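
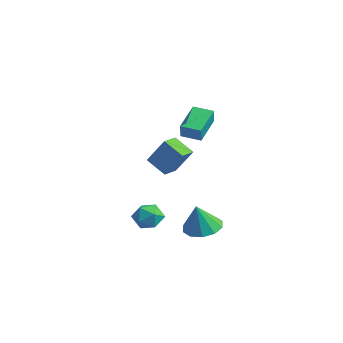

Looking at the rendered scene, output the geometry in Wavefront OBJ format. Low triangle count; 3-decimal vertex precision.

v 2.292 0.676 -2.134
v 3.055 0.193 -2.356
v 2.428 0.244 -0.726
v 3.218 0.725 -2.209
v 3.026 1.237 -2.033
v 2.555 1.536 -1.896
v 1.983 1.506 -1.85
v 1.529 1.159 -1.912
v 1.366 0.628 -2.06
v 1.557 0.115 -2.236
v 2.029 -0.183 -2.373
v 2.601 -0.153 -2.419
v -3.982 1.473 -0.498
v -3.21 1.971 0.896
v -4.381 2.31 -0.576
v -3.608 2.808 0.818
v -3.012 1.872 -1.178
v -2.239 2.37 0.216
v -3.41 2.709 -1.256
v -2.638 3.207 0.138
v -1.773 1.99 1.742
v -1.44 1.759 2.523
v -2.624 3.206 2.464
v -2.291 2.975 3.245
v -0.989 2.625 1.595
v -0.656 2.394 2.376
v -1.84 3.841 2.317
v -1.507 3.61 3.098
v 0.596 -0.734 -1.11
v 1.217 -1.161 -1.375
v -0.077 -1.059 -2.165
v 0.544 -1.486 -2.43
v 0.134 -1.732 -1.789
v 0.551 -1.531 -1.138
v 0.589 -0.689 -2.402
v 1.006 -0.488 -1.751
v 1.213 -1.133 -2.174
v 0.932 -1.778 -1.795
v 0.208 -0.442 -1.745
v -0.073 -1.087 -1.366
f 2 1 4
f 2 4 3
f 4 1 5
f 4 5 3
f 5 1 6
f 5 6 3
f 6 1 7
f 6 7 3
f 7 1 8
f 7 8 3
f 8 1 9
f 8 9 3
f 9 1 10
f 9 10 3
f 10 1 11
f 10 11 3
f 11 1 12
f 11 12 3
f 12 1 2
f 12 2 3
f 14 16 13
f 17 14 13
f 13 16 15
f 15 17 13
f 14 20 16
f 18 14 17
f 18 20 14
f 16 20 15
f 19 17 15
f 15 20 19
f 19 18 17
f 20 18 19
f 22 24 21
f 25 22 21
f 21 24 23
f 23 25 21
f 22 28 24
f 26 22 25
f 26 28 22
f 24 28 23
f 27 25 23
f 23 28 27
f 27 26 25
f 28 26 27
f 29 40 34
f 29 34 30
f 29 30 36
f 29 36 39
f 29 39 40
f 30 34 38
f 34 40 33
f 40 39 31
f 39 36 35
f 36 30 37
f 32 38 33
f 32 33 31
f 32 31 35
f 32 35 37
f 32 37 38
f 33 38 34
f 31 33 40
f 35 31 39
f 37 35 36
f 38 37 30



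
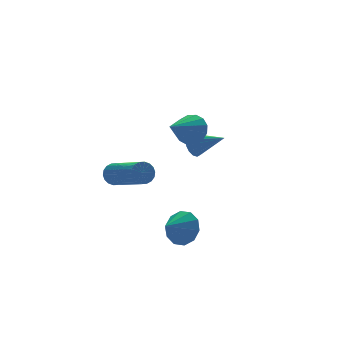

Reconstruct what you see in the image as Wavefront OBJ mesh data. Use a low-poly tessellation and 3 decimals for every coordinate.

v -0.212 -1.278 2.982
v 0.202 -1.804 3.343
v -1.468 -1.802 3.658
v 0.201 -1.493 3.583
v 0.09 -1.124 3.662
v -0.102 -0.796 3.559
v -0.323 -0.598 3.301
v -0.515 -0.582 2.958
v -0.625 -0.752 2.621
v -0.624 -1.064 2.381
v -0.513 -1.433 2.302
v -0.321 -1.761 2.405
v -0.1 -1.959 2.663
v 0.091 -1.975 3.006
v -2.388 1.051 -0.006
v -2.108 0.878 -0.458
v -1.871 -1.065 0.433
v -2.152 -0.891 0.886
v -1.927 0.967 -0.312
v -1.69 -0.975 0.58
v -1.838 1.073 -0.105
v -1.601 -0.869 0.787
v -1.857 1.174 0.122
v -1.621 -0.768 1.013
v -1.982 1.252 0.323
v -1.745 -0.691 1.215
v -2.187 1.289 0.46
v -1.951 -0.653 1.351
v -2.432 1.279 0.504
v -2.196 -0.663 1.395
v -2.669 1.225 0.447
v -2.432 -0.718 1.338
v -2.85 1.135 0.3
v -2.613 -0.807 1.192
v -2.939 1.029 0.093
v -2.702 -0.913 0.985
v -2.919 0.928 -0.133
v -2.683 -1.014 0.758
v -2.795 0.851 -0.335
v -2.558 -1.092 0.557
v -2.589 0.813 -0.471
v -2.353 -1.129 0.42
v -2.344 0.823 -0.515
v -2.108 -1.119 0.376
v 1.761 2.01 0.241
v 2.042 2.458 0.584
v 2.619 0.97 0.899
v 1.787 2.362 0.764
v 1.526 2.171 0.803
v 1.327 1.937 0.692
v 1.245 1.723 0.46
v 1.301 1.586 0.169
v 1.481 1.563 -0.102
v 1.736 1.659 -0.281
v 1.997 1.85 -0.32
v 2.196 2.084 -0.209
v 2.278 2.298 0.023
v 2.222 2.435 0.313
v -0.765 -1.563 -2.28
v -0.316 -2.026 -1.696
v -1.695 -1.837 -1.78
v -0.363 -1.524 -1.509
v -0.564 -1.037 -1.617
v -0.842 -0.751 -1.977
v -1.09 -0.775 -2.453
v -1.215 -1.1 -2.863
v -1.168 -1.602 -3.05
v -0.967 -2.089 -2.943
v -0.689 -2.375 -2.582
v -0.44 -2.351 -2.106
f 2 1 4
f 2 4 3
f 4 1 5
f 4 5 3
f 5 1 6
f 5 6 3
f 6 1 7
f 6 7 3
f 7 1 8
f 7 8 3
f 8 1 9
f 8 9 3
f 9 1 10
f 9 10 3
f 10 1 11
f 10 11 3
f 11 1 12
f 11 12 3
f 12 1 13
f 12 13 3
f 13 1 14
f 13 14 3
f 14 1 2
f 14 2 3
f 16 15 19
f 16 19 17
f 17 19 20
f 17 20 18
f 19 15 21
f 19 21 20
f 20 21 22
f 20 22 18
f 21 15 23
f 21 23 22
f 22 23 24
f 22 24 18
f 23 15 25
f 23 25 24
f 24 25 26
f 24 26 18
f 25 15 27
f 25 27 26
f 26 27 28
f 26 28 18
f 27 15 29
f 27 29 28
f 28 29 30
f 28 30 18
f 29 15 31
f 29 31 30
f 30 31 32
f 30 32 18
f 31 15 33
f 31 33 32
f 32 33 34
f 32 34 18
f 33 15 35
f 33 35 34
f 34 35 36
f 34 36 18
f 35 15 37
f 35 37 36
f 36 37 38
f 36 38 18
f 37 15 39
f 37 39 38
f 38 39 40
f 38 40 18
f 39 15 41
f 39 41 40
f 40 41 42
f 40 42 18
f 41 15 43
f 41 43 42
f 42 43 44
f 42 44 18
f 43 15 16
f 43 16 44
f 44 16 17
f 44 17 18
f 46 45 48
f 46 48 47
f 48 45 49
f 48 49 47
f 49 45 50
f 49 50 47
f 50 45 51
f 50 51 47
f 51 45 52
f 51 52 47
f 52 45 53
f 52 53 47
f 53 45 54
f 53 54 47
f 54 45 55
f 54 55 47
f 55 45 56
f 55 56 47
f 56 45 57
f 56 57 47
f 57 45 58
f 57 58 47
f 58 45 46
f 58 46 47
f 60 59 62
f 60 62 61
f 62 59 63
f 62 63 61
f 63 59 64
f 63 64 61
f 64 59 65
f 64 65 61
f 65 59 66
f 65 66 61
f 66 59 67
f 66 67 61
f 67 59 68
f 67 68 61
f 68 59 69
f 68 69 61
f 69 59 70
f 69 70 61
f 70 59 60
f 70 60 61



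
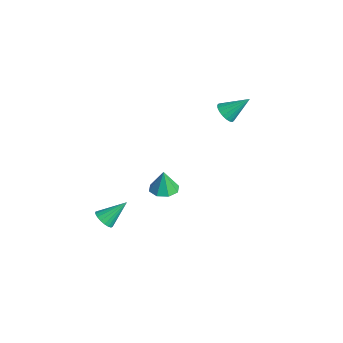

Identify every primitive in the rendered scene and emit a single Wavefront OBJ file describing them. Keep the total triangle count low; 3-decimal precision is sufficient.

v 1.964 3.405 1.372
v 2.462 3.549 1.014
v 2.356 4.475 2.348
v 2.261 3.716 0.912
v 2.002 3.822 0.901
v 1.735 3.845 0.983
v 1.513 3.781 1.142
v 1.381 3.642 1.347
v 1.364 3.457 1.557
v 1.466 3.262 1.73
v 1.666 3.095 1.832
v 1.926 2.989 1.843
v 2.193 2.966 1.761
v 2.415 3.03 1.602
v 2.547 3.168 1.397
v 2.564 3.354 1.187
v 2.452 -3.136 -4.144
v 2.983 -2.981 -4.376
v 2.548 -1.984 -3.156
v 2.811 -2.84 -4.523
v 2.567 -2.758 -4.595
v 2.301 -2.75 -4.578
v 2.064 -2.819 -4.475
v 1.905 -2.951 -4.306
v 1.853 -3.119 -4.105
v 1.92 -3.29 -3.912
v 2.093 -3.431 -3.764
v 2.336 -3.513 -3.692
v 2.603 -3.521 -3.709
v 2.839 -3.452 -3.813
v 2.999 -3.321 -3.981
v 3.05 -3.153 -4.182
v 3.444 -0.43 -1.915
v 4.18 -0.499 -1.885
v 3.396 -0.43 -0.705
v 4.014 0.042 -1.891
v 3.514 0.307 -1.912
v 2.973 0.14 -1.933
v 2.708 -0.36 -1.944
v 2.875 -0.902 -1.938
v 3.375 -1.167 -1.917
v 3.916 -1 -1.896
f 2 1 4
f 2 4 3
f 4 1 5
f 4 5 3
f 5 1 6
f 5 6 3
f 6 1 7
f 6 7 3
f 7 1 8
f 7 8 3
f 8 1 9
f 8 9 3
f 9 1 10
f 9 10 3
f 10 1 11
f 10 11 3
f 11 1 12
f 11 12 3
f 12 1 13
f 12 13 3
f 13 1 14
f 13 14 3
f 14 1 15
f 14 15 3
f 15 1 16
f 15 16 3
f 16 1 2
f 16 2 3
f 18 17 20
f 18 20 19
f 20 17 21
f 20 21 19
f 21 17 22
f 21 22 19
f 22 17 23
f 22 23 19
f 23 17 24
f 23 24 19
f 24 17 25
f 24 25 19
f 25 17 26
f 25 26 19
f 26 17 27
f 26 27 19
f 27 17 28
f 27 28 19
f 28 17 29
f 28 29 19
f 29 17 30
f 29 30 19
f 30 17 31
f 30 31 19
f 31 17 32
f 31 32 19
f 32 17 18
f 32 18 19
f 34 33 36
f 34 36 35
f 36 33 37
f 36 37 35
f 37 33 38
f 37 38 35
f 38 33 39
f 38 39 35
f 39 33 40
f 39 40 35
f 40 33 41
f 40 41 35
f 41 33 42
f 41 42 35
f 42 33 34
f 42 34 35



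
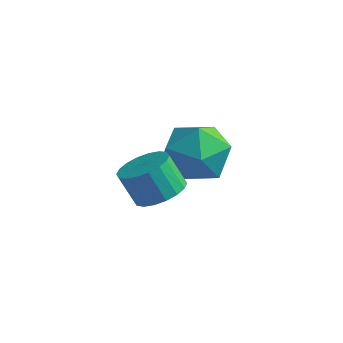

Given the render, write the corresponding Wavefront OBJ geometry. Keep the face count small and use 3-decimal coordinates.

v 2.658 0.986 0.891
v 3.257 1.457 1.245
v 2.701 1.385 2.283
v 2.102 0.914 1.929
v 3.009 1.711 1.129
v 2.452 1.639 2.167
v 2.691 1.822 0.967
v 2.135 1.75 2.005
v 2.367 1.767 0.789
v 1.81 1.695 1.827
v 2.1 1.558 0.631
v 1.544 1.486 1.669
v 1.944 1.235 0.525
v 1.388 1.163 1.563
v 1.93 0.863 0.492
v 1.373 0.791 1.53
v 2.059 0.515 0.537
v 1.503 0.443 1.575
v 2.308 0.261 0.653
v 1.751 0.189 1.691
v 2.625 0.15 0.815
v 2.069 0.078 1.853
v 2.95 0.205 0.993
v 2.393 0.133 2.031
v 3.216 0.414 1.151
v 2.66 0.342 2.189
v 3.372 0.737 1.257
v 2.816 0.665 2.295
v 3.387 1.109 1.29
v 2.83 1.037 2.328
v 1.361 4.841 -0.002
v 2.589 4.876 -0.079
v 1.471 3.124 0.999
v 2.699 3.159 0.922
v 2.103 3.972 1.627
v 2.035 5.033 1.009
v 2.025 2.967 -0.089
v 1.957 4.028 -0.707
v 2.999 3.717 -0.132
v 3.047 4.339 0.929
v 1.013 3.661 -0.009
v 1.061 4.283 1.052
f 2 1 5
f 2 5 3
f 3 5 6
f 3 6 4
f 5 1 7
f 5 7 6
f 6 7 8
f 6 8 4
f 7 1 9
f 7 9 8
f 8 9 10
f 8 10 4
f 9 1 11
f 9 11 10
f 10 11 12
f 10 12 4
f 11 1 13
f 11 13 12
f 12 13 14
f 12 14 4
f 13 1 15
f 13 15 14
f 14 15 16
f 14 16 4
f 15 1 17
f 15 17 16
f 16 17 18
f 16 18 4
f 17 1 19
f 17 19 18
f 18 19 20
f 18 20 4
f 19 1 21
f 19 21 20
f 20 21 22
f 20 22 4
f 21 1 23
f 21 23 22
f 22 23 24
f 22 24 4
f 23 1 25
f 23 25 24
f 24 25 26
f 24 26 4
f 25 1 27
f 25 27 26
f 26 27 28
f 26 28 4
f 27 1 29
f 27 29 28
f 28 29 30
f 28 30 4
f 29 1 2
f 29 2 30
f 30 2 3
f 30 3 4
f 31 42 36
f 31 36 32
f 31 32 38
f 31 38 41
f 31 41 42
f 32 36 40
f 36 42 35
f 42 41 33
f 41 38 37
f 38 32 39
f 34 40 35
f 34 35 33
f 34 33 37
f 34 37 39
f 34 39 40
f 35 40 36
f 33 35 42
f 37 33 41
f 39 37 38
f 40 39 32



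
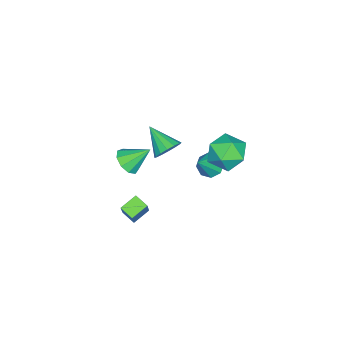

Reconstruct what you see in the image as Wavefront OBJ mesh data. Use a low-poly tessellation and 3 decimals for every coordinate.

v -0.001 -2.681 -4.421
v -0.217 -3.464 -4.082
v -0.905 -2.24 -3.976
v -1.121 -3.023 -3.638
v 1.001 -2.257 -2.802
v 0.785 -3.04 -2.464
v 0.097 -1.816 -2.358
v -0.119 -2.599 -2.019
v -3.508 0.112 -1.235
v -2.988 -0.167 -1.774
v -2.312 -0.072 0.015
v -2.958 0.441 -1.713
v -3.251 0.857 -1.372
v -3.694 0.836 -0.95
v -4.029 0.391 -0.696
v -4.058 -0.218 -0.757
v -3.766 -0.633 -1.098
v -3.322 -0.612 -1.52
v -1.278 2.999 2.56
v -0.555 3.314 3.448
v -1.185 1.166 3.132
v -0.462 1.481 4.02
v -1.602 1.813 4.037
v -1.66 2.946 3.683
v -0.08 1.534 2.897
v -0.138 2.667 2.543
v 0.186 2.408 3.657
v -0.755 2.58 4.361
v -0.985 1.9 2.219
v -1.926 2.072 2.923
v -2.215 -1.739 0.443
v -1.611 -2.231 0.104
v -2.805 -3.121 1.397
v -1.428 -2.06 0.466
v -1.456 -1.803 0.821
v -1.687 -1.528 1.076
v -2.06 -1.31 1.161
v -2.474 -1.207 1.054
v -2.818 -1.246 0.783
v -3.001 -1.418 0.421
v -2.973 -1.675 0.065
v -2.742 -1.95 -0.189
v -2.369 -2.167 -0.274
v -1.955 -2.271 -0.167
v -2.917 -4.538 -2.467
v -2.147 -4.086 -2.578
v -3.423 -3.402 -1.353
v -2.569 -3.884 -2.977
v -3.155 -3.987 -3.137
v -3.628 -4.349 -2.984
v -3.769 -4.799 -2.588
v -3.511 -5.127 -2.136
v -2.975 -5.18 -1.838
v -2.411 -4.932 -1.835
v -2.084 -4.5 -2.127
f 2 4 1
f 5 2 1
f 1 4 3
f 3 5 1
f 2 8 4
f 6 2 5
f 6 8 2
f 4 8 3
f 7 5 3
f 3 8 7
f 7 6 5
f 8 6 7
f 10 9 12
f 10 12 11
f 12 9 13
f 12 13 11
f 13 9 14
f 13 14 11
f 14 9 15
f 14 15 11
f 15 9 16
f 15 16 11
f 16 9 17
f 16 17 11
f 17 9 18
f 17 18 11
f 18 9 10
f 18 10 11
f 19 30 24
f 19 24 20
f 19 20 26
f 19 26 29
f 19 29 30
f 20 24 28
f 24 30 23
f 30 29 21
f 29 26 25
f 26 20 27
f 22 28 23
f 22 23 21
f 22 21 25
f 22 25 27
f 22 27 28
f 23 28 24
f 21 23 30
f 25 21 29
f 27 25 26
f 28 27 20
f 32 31 34
f 32 34 33
f 34 31 35
f 34 35 33
f 35 31 36
f 35 36 33
f 36 31 37
f 36 37 33
f 37 31 38
f 37 38 33
f 38 31 39
f 38 39 33
f 39 31 40
f 39 40 33
f 40 31 41
f 40 41 33
f 41 31 42
f 41 42 33
f 42 31 43
f 42 43 33
f 43 31 44
f 43 44 33
f 44 31 32
f 44 32 33
f 46 45 48
f 46 48 47
f 48 45 49
f 48 49 47
f 49 45 50
f 49 50 47
f 50 45 51
f 50 51 47
f 51 45 52
f 51 52 47
f 52 45 53
f 52 53 47
f 53 45 54
f 53 54 47
f 54 45 55
f 54 55 47
f 55 45 46
f 55 46 47



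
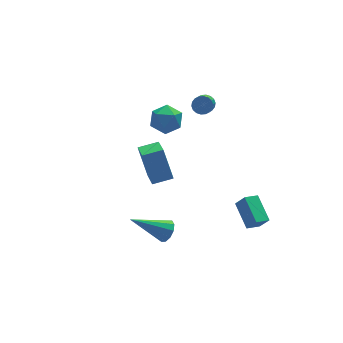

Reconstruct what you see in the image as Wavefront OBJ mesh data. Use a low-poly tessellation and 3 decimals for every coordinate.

v -1.451 2.727 1.471
v -0.59 2.791 1.201
v -1.37 1.269 1.379
v -0.509 1.333 1.109
v -0.734 1.548 1.958
v -0.784 2.449 2.015
v -1.176 1.611 0.565
v -1.226 2.512 0.622
v -0.42 2.102 0.641
v -0.147 2.063 1.502
v -1.813 1.997 1.078
v -1.54 1.958 1.939
v 1.71 3.832 0.093
v 2.13 3.513 -0.023
v 1.591 2.45 0.952
v 1.17 2.768 1.067
v 2.21 3.642 0.163
v 1.671 2.579 1.138
v 2.192 3.809 0.335
v 1.652 2.746 1.31
v 2.078 3.981 0.459
v 1.538 2.917 1.434
v 1.89 4.123 0.51
v 1.351 3.059 1.485
v 1.668 4.207 0.479
v 1.128 3.144 1.453
v 1.453 4.217 0.371
v 0.914 3.154 1.346
v 1.289 4.15 0.208
v 0.75 3.087 1.183
v 1.209 4.021 0.022
v 0.67 2.958 0.997
v 1.228 3.854 -0.15
v 0.688 2.791 0.825
v 1.342 3.683 -0.274
v 0.802 2.619 0.701
v 1.529 3.541 -0.325
v 0.99 2.477 0.65
v 1.752 3.456 -0.293
v 1.212 2.393 0.681
v 1.966 3.446 -0.186
v 1.427 2.383 0.789
v -2.512 -2.278 -3.067
v -2.169 -2.381 -2.536
v -4.208 -1.882 -1.893
v -2.142 -1.997 -2.626
v -2.256 -1.72 -2.884
v -2.468 -1.656 -3.212
v -2.696 -1.829 -3.484
v -2.855 -2.174 -3.597
v -2.882 -2.558 -3.507
v -2.768 -2.835 -3.249
v -2.556 -2.899 -2.921
v -2.327 -2.726 -2.649
v -1.525 2.632 -4.387
v -1.737 3.536 -2.787
v -1.241 4.16 -5.213
v -1.453 5.064 -3.612
v -0.427 2.536 -4.188
v -0.639 3.44 -2.587
v -0.143 4.064 -5.013
v -0.355 4.968 -3.413
v 1.388 -2.78 -3.768
v 1.332 -1.401 -3.084
v 2.141 -2.611 -4.046
v 2.085 -1.232 -3.362
v 1.735 -3.128 -3.038
v 1.679 -1.749 -2.354
v 2.488 -2.959 -3.316
v 2.432 -1.58 -2.632
f 1 12 6
f 1 6 2
f 1 2 8
f 1 8 11
f 1 11 12
f 2 6 10
f 6 12 5
f 12 11 3
f 11 8 7
f 8 2 9
f 4 10 5
f 4 5 3
f 4 3 7
f 4 7 9
f 4 9 10
f 5 10 6
f 3 5 12
f 7 3 11
f 9 7 8
f 10 9 2
f 14 13 17
f 14 17 15
f 15 17 18
f 15 18 16
f 17 13 19
f 17 19 18
f 18 19 20
f 18 20 16
f 19 13 21
f 19 21 20
f 20 21 22
f 20 22 16
f 21 13 23
f 21 23 22
f 22 23 24
f 22 24 16
f 23 13 25
f 23 25 24
f 24 25 26
f 24 26 16
f 25 13 27
f 25 27 26
f 26 27 28
f 26 28 16
f 27 13 29
f 27 29 28
f 28 29 30
f 28 30 16
f 29 13 31
f 29 31 30
f 30 31 32
f 30 32 16
f 31 13 33
f 31 33 32
f 32 33 34
f 32 34 16
f 33 13 35
f 33 35 34
f 34 35 36
f 34 36 16
f 35 13 37
f 35 37 36
f 36 37 38
f 36 38 16
f 37 13 39
f 37 39 38
f 38 39 40
f 38 40 16
f 39 13 41
f 39 41 40
f 40 41 42
f 40 42 16
f 41 13 14
f 41 14 42
f 42 14 15
f 42 15 16
f 44 43 46
f 44 46 45
f 46 43 47
f 46 47 45
f 47 43 48
f 47 48 45
f 48 43 49
f 48 49 45
f 49 43 50
f 49 50 45
f 50 43 51
f 50 51 45
f 51 43 52
f 51 52 45
f 52 43 53
f 52 53 45
f 53 43 54
f 53 54 45
f 54 43 44
f 54 44 45
f 56 58 55
f 59 56 55
f 55 58 57
f 57 59 55
f 56 62 58
f 60 56 59
f 60 62 56
f 58 62 57
f 61 59 57
f 57 62 61
f 61 60 59
f 62 60 61
f 64 66 63
f 67 64 63
f 63 66 65
f 65 67 63
f 64 70 66
f 68 64 67
f 68 70 64
f 66 70 65
f 69 67 65
f 65 70 69
f 69 68 67
f 70 68 69



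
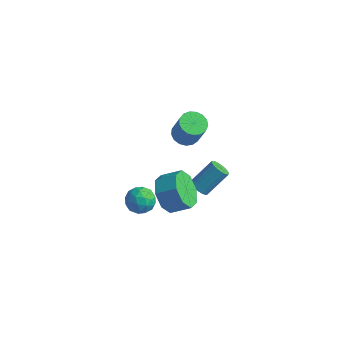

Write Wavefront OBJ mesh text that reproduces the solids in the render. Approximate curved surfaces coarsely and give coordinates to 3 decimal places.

v 2.723 0.902 -1.865
v 2.972 1.207 -2.277
v 3.547 2.263 -1.146
v 3.297 1.958 -0.735
v 2.743 1.314 -2.259
v 3.317 2.369 -1.129
v 2.509 1.338 -2.164
v 3.084 2.394 -1.033
v 2.318 1.277 -2.009
v 2.892 2.332 -0.878
v 2.207 1.141 -1.826
v 2.781 2.196 -0.695
v 2.198 0.958 -1.65
v 2.772 2.013 -0.52
v 2.293 0.764 -1.518
v 2.867 1.819 -0.387
v 2.473 0.597 -1.454
v 3.048 1.653 -0.323
v 2.703 0.491 -1.471
v 3.277 1.546 -0.341
v 2.936 0.466 -1.567
v 3.511 1.522 -0.436
v 3.128 0.528 -1.722
v 3.702 1.583 -0.591
v 3.239 0.664 -1.905
v 3.813 1.719 -0.774
v 3.248 0.847 -2.08
v 3.822 1.902 -0.95
v 3.153 1.041 -2.213
v 3.727 2.096 -1.082
v 2.335 -1.472 -0.385
v 3.017 -2.081 -0.979
v 3.927 -1.616 -0.409
v 3.245 -1.008 0.185
v 2.86 -1.341 -1.331
v 3.77 -0.876 -0.761
v 2.396 -0.678 -1.129
v 3.306 -0.213 -0.559
v 1.895 -0.481 -0.491
v 2.805 -0.016 0.079
v 1.653 -0.864 0.209
v 2.563 -0.399 0.779
v 1.81 -1.604 0.561
v 2.72 -1.139 1.131
v 2.274 -2.267 0.359
v 3.184 -1.802 0.929
v 2.775 -2.464 -0.279
v 3.685 -1.999 0.291
v 1.285 -2.122 -0.101
v 1.681 -2.34 0.57
v 1.779 -3.16 -0.73
v 2.175 -3.378 -0.059
v 1.368 -3.429 -0.087
v 1.062 -2.788 0.301
v 2.398 -2.712 -0.461
v 2.092 -2.071 -0.073
v 2.369 -2.705 0.348
v 1.732 -3.148 0.579
v 1.728 -2.352 -0.739
v 1.091 -2.795 -0.508
v 1.44 -2.14 0.29
v 2.02 -3.36 -0.45
v 1.546 -3.39 -0.466
v 1.779 -3.518 -0.072
v 1.076 -2.403 0.132
v 1.309 -2.532 0.526
v 1.124 -3.172 0.14
v 2.151 -2.968 -0.686
v 2.384 -3.097 -0.292
v 1.681 -1.982 -0.088
v 1.914 -2.11 0.306
v 2.336 -2.328 -0.3
v 2.077 -2.483 0.554
v 2.367 -3.093 0.184
v 2.498 -2.701 -0.053
v 2.318 -2.324 0.176
v 1.702 -2.743 0.689
v 1.993 -3.353 0.32
v 1.518 -3.383 0.303
v 1.339 -3.007 0.532
v 2.107 -2.958 0.559
v 1.467 -2.147 -0.48
v 1.758 -2.757 -0.849
v 2.121 -2.493 -0.692
v 1.942 -2.117 -0.463
v 1.093 -2.407 -0.344
v 1.383 -3.017 -0.714
v 1.142 -3.176 -0.336
v 0.962 -2.799 -0.107
v 1.353 -2.542 -0.719
v -0.196 4.072 -1.83
v 0.232 3.488 -2.09
v 0.864 3.283 -0.591
v 0.436 3.868 -0.33
v 0.446 3.783 -2.14
v 1.079 3.578 -0.641
v 0.513 4.145 -2.119
v 1.146 3.94 -0.62
v 0.418 4.49 -2.032
v 1.051 4.285 -0.533
v 0.182 4.739 -1.898
v 0.815 4.535 -0.399
v -0.141 4.836 -1.749
v 0.492 4.631 -0.25
v -0.476 4.758 -1.618
v 0.157 4.553 -0.119
v -0.748 4.522 -1.535
v -0.115 4.318 -0.036
v -0.893 4.184 -1.52
v -0.26 3.979 -0.021
v -0.878 3.82 -1.576
v -0.246 3.615 -0.077
v -0.708 3.514 -1.69
v -0.075 3.309 -0.191
v -0.42 3.335 -1.836
v 0.213 3.131 -0.337
v -0.081 3.326 -1.98
v 0.552 3.121 -0.481
f 2 1 5
f 2 5 3
f 3 5 6
f 3 6 4
f 5 1 7
f 5 7 6
f 6 7 8
f 6 8 4
f 7 1 9
f 7 9 8
f 8 9 10
f 8 10 4
f 9 1 11
f 9 11 10
f 10 11 12
f 10 12 4
f 11 1 13
f 11 13 12
f 12 13 14
f 12 14 4
f 13 1 15
f 13 15 14
f 14 15 16
f 14 16 4
f 15 1 17
f 15 17 16
f 16 17 18
f 16 18 4
f 17 1 19
f 17 19 18
f 18 19 20
f 18 20 4
f 19 1 21
f 19 21 20
f 20 21 22
f 20 22 4
f 21 1 23
f 21 23 22
f 22 23 24
f 22 24 4
f 23 1 25
f 23 25 24
f 24 25 26
f 24 26 4
f 25 1 27
f 25 27 26
f 26 27 28
f 26 28 4
f 27 1 29
f 27 29 28
f 28 29 30
f 28 30 4
f 29 1 2
f 29 2 30
f 30 2 3
f 30 3 4
f 32 31 35
f 32 35 33
f 33 35 36
f 33 36 34
f 35 31 37
f 35 37 36
f 36 37 38
f 36 38 34
f 37 31 39
f 37 39 38
f 38 39 40
f 38 40 34
f 39 31 41
f 39 41 40
f 40 41 42
f 40 42 34
f 41 31 43
f 41 43 42
f 42 43 44
f 42 44 34
f 43 31 45
f 43 45 44
f 44 45 46
f 44 46 34
f 45 31 47
f 45 47 46
f 46 47 48
f 46 48 34
f 47 31 32
f 47 32 48
f 48 32 33
f 48 33 34
f 49 86 65
f 86 60 89
f 65 89 54
f 86 89 65
f 49 65 61
f 65 54 66
f 61 66 50
f 65 66 61
f 49 61 70
f 61 50 71
f 70 71 56
f 61 71 70
f 49 70 82
f 70 56 85
f 82 85 59
f 70 85 82
f 49 82 86
f 82 59 90
f 86 90 60
f 82 90 86
f 50 66 77
f 66 54 80
f 77 80 58
f 66 80 77
f 54 89 67
f 89 60 88
f 67 88 53
f 89 88 67
f 60 90 87
f 90 59 83
f 87 83 51
f 90 83 87
f 59 85 84
f 85 56 72
f 84 72 55
f 85 72 84
f 56 71 76
f 71 50 73
f 76 73 57
f 71 73 76
f 52 78 64
f 78 58 79
f 64 79 53
f 78 79 64
f 52 64 62
f 64 53 63
f 62 63 51
f 64 63 62
f 52 62 69
f 62 51 68
f 69 68 55
f 62 68 69
f 52 69 74
f 69 55 75
f 74 75 57
f 69 75 74
f 52 74 78
f 74 57 81
f 78 81 58
f 74 81 78
f 53 79 67
f 79 58 80
f 67 80 54
f 79 80 67
f 51 63 87
f 63 53 88
f 87 88 60
f 63 88 87
f 55 68 84
f 68 51 83
f 84 83 59
f 68 83 84
f 57 75 76
f 75 55 72
f 76 72 56
f 75 72 76
f 58 81 77
f 81 57 73
f 77 73 50
f 81 73 77
f 92 91 95
f 92 95 93
f 93 95 96
f 93 96 94
f 95 91 97
f 95 97 96
f 96 97 98
f 96 98 94
f 97 91 99
f 97 99 98
f 98 99 100
f 98 100 94
f 99 91 101
f 99 101 100
f 100 101 102
f 100 102 94
f 101 91 103
f 101 103 102
f 102 103 104
f 102 104 94
f 103 91 105
f 103 105 104
f 104 105 106
f 104 106 94
f 105 91 107
f 105 107 106
f 106 107 108
f 106 108 94
f 107 91 109
f 107 109 108
f 108 109 110
f 108 110 94
f 109 91 111
f 109 111 110
f 110 111 112
f 110 112 94
f 111 91 113
f 111 113 112
f 112 113 114
f 112 114 94
f 113 91 115
f 113 115 114
f 114 115 116
f 114 116 94
f 115 91 117
f 115 117 116
f 116 117 118
f 116 118 94
f 117 91 92
f 117 92 118
f 118 92 93
f 118 93 94



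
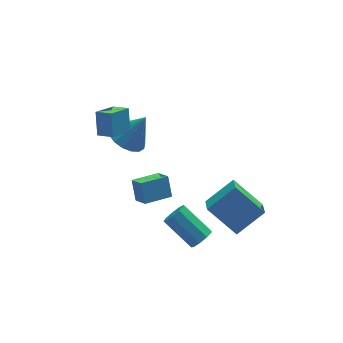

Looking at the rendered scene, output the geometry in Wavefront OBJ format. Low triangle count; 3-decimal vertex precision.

v 0.332 -3.135 -4.016
v 0.783 -2.692 -4.207
v -0.082 -1.342 -3.115
v -0.532 -1.785 -2.924
v 0.431 -2.688 -4.491
v -0.433 -1.337 -3.399
v 0.034 -2.893 -4.552
v -0.831 -1.542 -3.46
v -0.224 -3.211 -4.363
v -1.089 -1.86 -3.271
v -0.222 -3.494 -4.011
v -1.086 -2.143 -2.919
v 0.04 -3.609 -3.662
v -0.825 -2.258 -2.57
v 0.438 -3.503 -3.478
v -0.426 -2.152 -2.386
v 0.787 -3.224 -3.546
v -0.077 -1.874 -2.454
v 0.923 -2.904 -3.834
v 0.059 -1.554 -2.742
v 0.957 -2.078 -2.276
v 0.631 -3.036 -1.75
v 2.414 -1.987 -1.207
v 2.088 -2.944 -0.681
v 2.012 -3.176 -3.619
v 1.686 -4.133 -3.093
v 3.469 -3.084 -2.55
v 3.143 -4.042 -2.024
v -2.357 -1.547 -1.311
v -2.198 -2.359 -0.786
v -2.301 -0.916 -0.351
v -2.143 -1.728 0.174
v -0.957 -1.392 -1.494
v -0.799 -2.204 -0.969
v -0.902 -0.761 -0.534
v -0.743 -1.573 -0.009
v -1.147 2.815 -1.167
v -0.297 2.558 -1.727
v -0.213 2.645 0.327
v -0.269 3.058 -1.688
v -0.442 3.503 -1.53
v -0.776 3.789 -1.288
v -1.196 3.853 -1.019
v -1.604 3.678 -0.783
v -1.908 3.306 -0.636
v -2.037 2.821 -0.61
v -1.962 2.335 -0.712
v -1.701 1.958 -0.918
v -1.313 1.778 -1.181
v -0.886 1.835 -1.441
v -0.52 2.117 -1.638
v -2.988 1.811 0.79
v -2.795 2.506 1.908
v -1.905 2.355 0.265
v -1.713 3.05 1.383
v -2.467 1.11 1.137
v -2.275 1.805 2.255
v -1.385 1.654 0.612
v -1.192 2.349 1.73
f 2 1 5
f 2 5 3
f 3 5 6
f 3 6 4
f 5 1 7
f 5 7 6
f 6 7 8
f 6 8 4
f 7 1 9
f 7 9 8
f 8 9 10
f 8 10 4
f 9 1 11
f 9 11 10
f 10 11 12
f 10 12 4
f 11 1 13
f 11 13 12
f 12 13 14
f 12 14 4
f 13 1 15
f 13 15 14
f 14 15 16
f 14 16 4
f 15 1 17
f 15 17 16
f 16 17 18
f 16 18 4
f 17 1 19
f 17 19 18
f 18 19 20
f 18 20 4
f 19 1 2
f 19 2 20
f 20 2 3
f 20 3 4
f 22 24 21
f 25 22 21
f 21 24 23
f 23 25 21
f 22 28 24
f 26 22 25
f 26 28 22
f 24 28 23
f 27 25 23
f 23 28 27
f 27 26 25
f 28 26 27
f 30 32 29
f 33 30 29
f 29 32 31
f 31 33 29
f 30 36 32
f 34 30 33
f 34 36 30
f 32 36 31
f 35 33 31
f 31 36 35
f 35 34 33
f 36 34 35
f 38 37 40
f 38 40 39
f 40 37 41
f 40 41 39
f 41 37 42
f 41 42 39
f 42 37 43
f 42 43 39
f 43 37 44
f 43 44 39
f 44 37 45
f 44 45 39
f 45 37 46
f 45 46 39
f 46 37 47
f 46 47 39
f 47 37 48
f 47 48 39
f 48 37 49
f 48 49 39
f 49 37 50
f 49 50 39
f 50 37 51
f 50 51 39
f 51 37 38
f 51 38 39
f 53 55 52
f 56 53 52
f 52 55 54
f 54 56 52
f 53 59 55
f 57 53 56
f 57 59 53
f 55 59 54
f 58 56 54
f 54 59 58
f 58 57 56
f 59 57 58



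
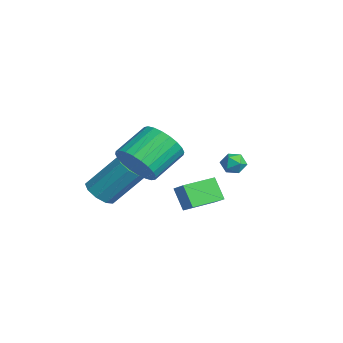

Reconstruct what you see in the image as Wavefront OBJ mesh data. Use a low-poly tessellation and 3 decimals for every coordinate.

v 1.268 -0.621 -1.412
v 1.992 -0.424 -0.897
v 0.815 0.944 -1.373
v 1.54 1.141 -0.858
v 1.94 -0.401 -2.442
v 2.665 -0.204 -1.927
v 1.488 1.164 -2.403
v 2.212 1.361 -1.888
v 3.741 -2.995 1.476
v 4.741 -2.735 1.823
v 4.06 -1.325 2.731
v 3.059 -1.585 2.384
v 4.718 -2.513 1.461
v 4.037 -1.103 2.369
v 4.547 -2.364 1.101
v 3.866 -0.954 2.01
v 4.253 -2.311 0.799
v 3.572 -0.901 1.707
v 3.881 -2.362 0.599
v 3.199 -0.953 1.507
v 3.487 -2.51 0.533
v 2.806 -1.1 1.441
v 3.132 -2.731 0.611
v 2.451 -1.322 1.519
v 2.87 -2.993 0.82
v 2.189 -1.583 1.728
v 2.74 -3.255 1.129
v 2.059 -1.845 2.037
v 2.763 -3.477 1.491
v 2.082 -2.067 2.399
v 2.934 -3.626 1.85
v 2.253 -2.216 2.759
v 3.228 -3.679 2.153
v 2.547 -2.269 3.061
v 3.601 -3.627 2.353
v 2.919 -2.218 3.261
v 3.994 -3.48 2.419
v 3.313 -2.07 3.327
v 4.349 -3.258 2.341
v 3.668 -1.849 3.249
v 4.611 -2.997 2.132
v 3.93 -1.587 3.04
v 0.756 2.54 -0.248
v 1.196 2.437 0.193
v 1.144 1.783 -0.813
v 1.584 1.68 -0.372
v 0.979 1.544 -0.253
v 0.74 2.012 0.096
v 1.6 2.208 -0.716
v 1.361 2.676 -0.367
v 1.718 2.232 -0.097
v 1.334 1.821 0.19
v 1.006 2.399 -0.81
v 0.622 1.988 -0.523
v 0.766 -3.76 -1.451
v 1.537 -3.689 -1.688
v 1.906 -2.349 -0.086
v 1.134 -2.42 0.151
v 1.226 -3.304 -1.938
v 1.594 -1.965 -0.336
v 0.699 -3.133 -1.96
v 1.068 -1.794 -0.358
v 0.204 -3.255 -1.743
v 0.572 -1.916 -0.142
v -0.029 -3.613 -1.39
v 0.34 -2.274 0.211
v 0.111 -4.04 -1.066
v 0.479 -2.701 0.536
v 0.556 -4.336 -0.921
v 0.925 -2.996 0.681
v 1.1 -4.362 -1.024
v 1.469 -3.022 0.577
v 1.487 -4.106 -1.327
v 1.856 -2.767 0.274
f 2 4 1
f 5 2 1
f 1 4 3
f 3 5 1
f 2 8 4
f 6 2 5
f 6 8 2
f 4 8 3
f 7 5 3
f 3 8 7
f 7 6 5
f 8 6 7
f 10 9 13
f 10 13 11
f 11 13 14
f 11 14 12
f 13 9 15
f 13 15 14
f 14 15 16
f 14 16 12
f 15 9 17
f 15 17 16
f 16 17 18
f 16 18 12
f 17 9 19
f 17 19 18
f 18 19 20
f 18 20 12
f 19 9 21
f 19 21 20
f 20 21 22
f 20 22 12
f 21 9 23
f 21 23 22
f 22 23 24
f 22 24 12
f 23 9 25
f 23 25 24
f 24 25 26
f 24 26 12
f 25 9 27
f 25 27 26
f 26 27 28
f 26 28 12
f 27 9 29
f 27 29 28
f 28 29 30
f 28 30 12
f 29 9 31
f 29 31 30
f 30 31 32
f 30 32 12
f 31 9 33
f 31 33 32
f 32 33 34
f 32 34 12
f 33 9 35
f 33 35 34
f 34 35 36
f 34 36 12
f 35 9 37
f 35 37 36
f 36 37 38
f 36 38 12
f 37 9 39
f 37 39 38
f 38 39 40
f 38 40 12
f 39 9 41
f 39 41 40
f 40 41 42
f 40 42 12
f 41 9 10
f 41 10 42
f 42 10 11
f 42 11 12
f 43 54 48
f 43 48 44
f 43 44 50
f 43 50 53
f 43 53 54
f 44 48 52
f 48 54 47
f 54 53 45
f 53 50 49
f 50 44 51
f 46 52 47
f 46 47 45
f 46 45 49
f 46 49 51
f 46 51 52
f 47 52 48
f 45 47 54
f 49 45 53
f 51 49 50
f 52 51 44
f 56 55 59
f 56 59 57
f 57 59 60
f 57 60 58
f 59 55 61
f 59 61 60
f 60 61 62
f 60 62 58
f 61 55 63
f 61 63 62
f 62 63 64
f 62 64 58
f 63 55 65
f 63 65 64
f 64 65 66
f 64 66 58
f 65 55 67
f 65 67 66
f 66 67 68
f 66 68 58
f 67 55 69
f 67 69 68
f 68 69 70
f 68 70 58
f 69 55 71
f 69 71 70
f 70 71 72
f 70 72 58
f 71 55 73
f 71 73 72
f 72 73 74
f 72 74 58
f 73 55 56
f 73 56 74
f 74 56 57
f 74 57 58



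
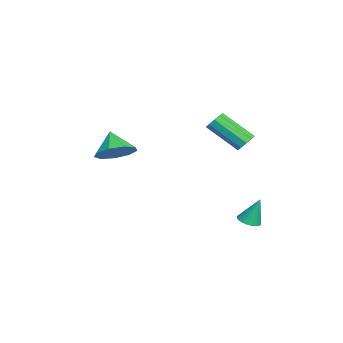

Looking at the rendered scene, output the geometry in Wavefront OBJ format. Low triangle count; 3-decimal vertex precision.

v -3.501 2.57 0.736
v -3.232 2.8 1.144
v -3.79 1.42 2.291
v -4.059 1.19 1.884
v -3.577 2.93 1.132
v -4.136 1.549 2.279
v -3.887 2.891 0.935
v -4.446 1.511 2.082
v -4.016 2.703 0.645
v -4.575 1.322 1.792
v -3.904 2.452 0.397
v -4.463 1.071 1.545
v -3.603 2.257 0.309
v -4.162 0.876 1.456
v -3.254 2.208 0.421
v -3.813 0.828 1.568
v -3.021 2.329 0.68
v -3.58 0.948 1.827
v -3.012 2.563 0.966
v -3.571 1.182 2.113
v 0.63 2.625 -1.93
v 1.162 2.535 -1.907
v 0.65 3.075 -0.69
v 1.157 2.733 -1.978
v 1.071 2.915 -2.043
v 0.919 3.052 -2.09
v 0.722 3.124 -2.113
v 0.511 3.121 -2.108
v 0.319 3.041 -2.076
v 0.174 2.899 -2.022
v 0.098 2.714 -1.954
v 0.103 2.516 -1.882
v 0.188 2.335 -1.818
v 0.341 2.197 -1.77
v 0.537 2.125 -1.747
v 0.748 2.129 -1.752
v 0.941 2.208 -1.784
v 1.086 2.351 -1.838
v -2.957 -3.047 0.35
v -2.21 -3.298 0.915
v -3.763 -3.333 1.29
v -2.347 -2.653 0.994
v -2.77 -2.193 0.772
v -3.281 -2.132 0.352
v -3.64 -2.499 -0.068
v -3.68 -3.122 -0.292
v -3.382 -3.71 -0.216
v -2.885 -3.987 0.125
v -2.422 -3.825 0.572
f 2 1 5
f 2 5 3
f 3 5 6
f 3 6 4
f 5 1 7
f 5 7 6
f 6 7 8
f 6 8 4
f 7 1 9
f 7 9 8
f 8 9 10
f 8 10 4
f 9 1 11
f 9 11 10
f 10 11 12
f 10 12 4
f 11 1 13
f 11 13 12
f 12 13 14
f 12 14 4
f 13 1 15
f 13 15 14
f 14 15 16
f 14 16 4
f 15 1 17
f 15 17 16
f 16 17 18
f 16 18 4
f 17 1 19
f 17 19 18
f 18 19 20
f 18 20 4
f 19 1 2
f 19 2 20
f 20 2 3
f 20 3 4
f 22 21 24
f 22 24 23
f 24 21 25
f 24 25 23
f 25 21 26
f 25 26 23
f 26 21 27
f 26 27 23
f 27 21 28
f 27 28 23
f 28 21 29
f 28 29 23
f 29 21 30
f 29 30 23
f 30 21 31
f 30 31 23
f 31 21 32
f 31 32 23
f 32 21 33
f 32 33 23
f 33 21 34
f 33 34 23
f 34 21 35
f 34 35 23
f 35 21 36
f 35 36 23
f 36 21 37
f 36 37 23
f 37 21 38
f 37 38 23
f 38 21 22
f 38 22 23
f 40 39 42
f 40 42 41
f 42 39 43
f 42 43 41
f 43 39 44
f 43 44 41
f 44 39 45
f 44 45 41
f 45 39 46
f 45 46 41
f 46 39 47
f 46 47 41
f 47 39 48
f 47 48 41
f 48 39 49
f 48 49 41
f 49 39 40
f 49 40 41



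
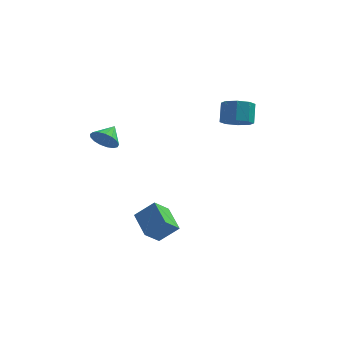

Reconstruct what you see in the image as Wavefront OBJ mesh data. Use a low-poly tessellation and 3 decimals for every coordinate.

v 2.668 2.662 2.506
v 3.235 3.29 2.144
v 3.14 4.026 3.272
v 2.572 3.398 3.634
v 2.558 3.423 2
v 2.463 4.159 3.128
v 1.946 3.11 2.153
v 1.851 3.846 3.28
v 1.756 2.535 2.512
v 1.661 3.271 3.64
v 2.1 2.034 2.868
v 2.005 2.77 3.996
v 2.777 1.901 3.012
v 2.682 2.637 4.14
v 3.389 2.214 2.86
v 3.294 2.95 3.987
v 3.579 2.789 2.5
v 3.484 3.525 3.628
v -2.689 -4.184 3.536
v -2.03 -4.073 3.061
v -2.411 -3.236 4.144
v -2.313 -3.872 2.877
v -2.682 -3.742 2.845
v -3.053 -3.714 2.971
v -3.34 -3.793 3.226
v -3.479 -3.962 3.552
v -3.436 -4.182 3.875
v -3.222 -4.402 4.12
v -2.887 -4.572 4.231
v -2.506 -4.653 4.183
v -2.167 -4.627 3.987
v -1.948 -4.499 3.687
v -1.898 -4.299 3.353
v -1.551 -2.787 -2.381
v -0.518 -2.572 -1.445
v -1.008 -1.968 -3.169
v 0.025 -1.753 -2.233
v -0.645 -4.067 -3.087
v 0.388 -3.852 -2.151
v -0.102 -3.248 -3.875
v 0.931 -3.033 -2.939
f 2 1 5
f 2 5 3
f 3 5 6
f 3 6 4
f 5 1 7
f 5 7 6
f 6 7 8
f 6 8 4
f 7 1 9
f 7 9 8
f 8 9 10
f 8 10 4
f 9 1 11
f 9 11 10
f 10 11 12
f 10 12 4
f 11 1 13
f 11 13 12
f 12 13 14
f 12 14 4
f 13 1 15
f 13 15 14
f 14 15 16
f 14 16 4
f 15 1 17
f 15 17 16
f 16 17 18
f 16 18 4
f 17 1 2
f 17 2 18
f 18 2 3
f 18 3 4
f 20 19 22
f 20 22 21
f 22 19 23
f 22 23 21
f 23 19 24
f 23 24 21
f 24 19 25
f 24 25 21
f 25 19 26
f 25 26 21
f 26 19 27
f 26 27 21
f 27 19 28
f 27 28 21
f 28 19 29
f 28 29 21
f 29 19 30
f 29 30 21
f 30 19 31
f 30 31 21
f 31 19 32
f 31 32 21
f 32 19 33
f 32 33 21
f 33 19 20
f 33 20 21
f 35 37 34
f 38 35 34
f 34 37 36
f 36 38 34
f 35 41 37
f 39 35 38
f 39 41 35
f 37 41 36
f 40 38 36
f 36 41 40
f 40 39 38
f 41 39 40



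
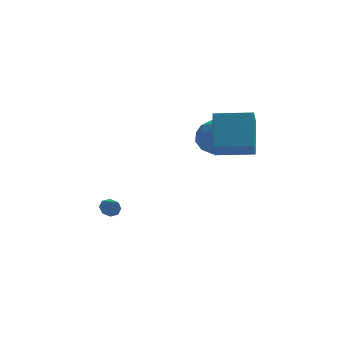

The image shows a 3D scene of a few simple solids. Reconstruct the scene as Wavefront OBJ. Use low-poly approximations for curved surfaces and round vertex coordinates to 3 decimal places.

v -3.717 2.315 -2.916
v -3.343 2.184 -3.312
v -3.303 1.585 -2.284
v -3.202 2.492 -3.048
v -3.363 2.696 -2.707
v -3.731 2.677 -2.489
v -4.091 2.445 -2.52
v -4.231 2.138 -2.783
v -4.07 1.934 -3.124
v -3.702 1.953 -3.343
v 1.031 -1.601 1.947
v 0.886 -2.323 2.724
v 1.134 -0.023 3.433
v 0.988 -0.744 4.209
v 2.852 -1.836 2.071
v 2.706 -2.557 2.847
v 2.954 -0.257 3.556
v 2.809 -0.979 4.333
v 0.721 2.991 1.936
v 1.779 3.101 1.568
v 0.881 1.179 1.852
v 1.939 1.289 1.484
v 1.68 1.567 2.543
v 1.581 2.686 2.595
v 1.079 1.594 0.825
v 0.98 2.713 0.877
v 2 2.238 0.881
v 2.371 2.221 1.943
v 0.289 2.059 1.477
v 0.66 2.042 2.539
v 1.236 3.205 1.76
v 1.424 1.075 1.66
v 1.272 1.238 2.283
v 1.893 1.303 2.067
v 1.12 2.961 2.363
v 1.741 3.026 2.147
v 1.683 2.124 2.72
v 0.919 1.254 1.273
v 1.54 1.319 1.057
v 0.767 2.977 1.353
v 1.388 3.042 1.137
v 0.977 2.156 0.7
v 1.988 2.762 1.14
v 2.082 1.697 1.09
v 1.576 1.876 0.703
v 1.518 2.534 0.733
v 2.206 2.752 1.764
v 2.3 1.688 1.714
v 2.147 1.851 2.337
v 2.089 2.509 2.368
v 2.336 2.245 1.36
v 0.36 2.592 1.706
v 0.454 1.528 1.656
v 0.571 1.771 1.052
v 0.513 2.429 1.083
v 0.578 2.583 2.33
v 0.672 1.518 2.28
v 1.142 1.746 2.687
v 1.084 2.404 2.717
v 0.324 2.035 2.06
f 2 1 4
f 2 4 3
f 4 1 5
f 4 5 3
f 5 1 6
f 5 6 3
f 6 1 7
f 6 7 3
f 7 1 8
f 7 8 3
f 8 1 9
f 8 9 3
f 9 1 10
f 9 10 3
f 10 1 2
f 10 2 3
f 12 14 11
f 15 12 11
f 11 14 13
f 13 15 11
f 12 18 14
f 16 12 15
f 16 18 12
f 14 18 13
f 17 15 13
f 13 18 17
f 17 16 15
f 18 16 17
f 19 56 35
f 56 30 59
f 35 59 24
f 56 59 35
f 19 35 31
f 35 24 36
f 31 36 20
f 35 36 31
f 19 31 40
f 31 20 41
f 40 41 26
f 31 41 40
f 19 40 52
f 40 26 55
f 52 55 29
f 40 55 52
f 19 52 56
f 52 29 60
f 56 60 30
f 52 60 56
f 20 36 47
f 36 24 50
f 47 50 28
f 36 50 47
f 24 59 37
f 59 30 58
f 37 58 23
f 59 58 37
f 30 60 57
f 60 29 53
f 57 53 21
f 60 53 57
f 29 55 54
f 55 26 42
f 54 42 25
f 55 42 54
f 26 41 46
f 41 20 43
f 46 43 27
f 41 43 46
f 22 48 34
f 48 28 49
f 34 49 23
f 48 49 34
f 22 34 32
f 34 23 33
f 32 33 21
f 34 33 32
f 22 32 39
f 32 21 38
f 39 38 25
f 32 38 39
f 22 39 44
f 39 25 45
f 44 45 27
f 39 45 44
f 22 44 48
f 44 27 51
f 48 51 28
f 44 51 48
f 23 49 37
f 49 28 50
f 37 50 24
f 49 50 37
f 21 33 57
f 33 23 58
f 57 58 30
f 33 58 57
f 25 38 54
f 38 21 53
f 54 53 29
f 38 53 54
f 27 45 46
f 45 25 42
f 46 42 26
f 45 42 46
f 28 51 47
f 51 27 43
f 47 43 20
f 51 43 47



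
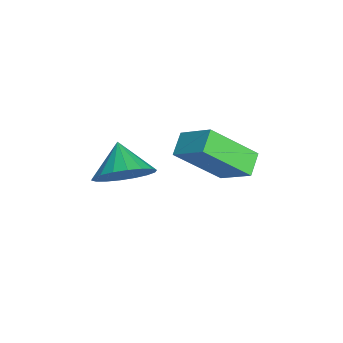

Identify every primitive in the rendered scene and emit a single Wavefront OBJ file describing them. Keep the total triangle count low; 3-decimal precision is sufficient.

v -1.426 -0.791 -1.55
v -1.198 -2.154 -0.246
v -2.11 -0.557 -1.185
v -1.882 -1.92 0.119
v -0.758 0.02 -0.819
v -0.53 -1.343 0.485
v -1.442 0.254 -0.454
v -1.214 -1.109 0.85
v 0.118 -3.502 0.083
v 0.522 -3.014 0.736
v -0.758 -3.678 0.757
v 0.31 -2.735 0.534
v 0.06 -2.607 0.242
v -0.179 -2.657 -0.082
v -0.358 -2.874 -0.372
v -0.444 -3.216 -0.573
v -0.418 -3.614 -0.644
v -0.286 -3.989 -0.57
v -0.073 -4.268 -0.368
v 0.177 -4.396 -0.076
v 0.415 -4.346 0.248
v 0.595 -4.129 0.538
v 0.68 -3.787 0.739
v 0.655 -3.39 0.81
f 2 4 1
f 5 2 1
f 1 4 3
f 3 5 1
f 2 8 4
f 6 2 5
f 6 8 2
f 4 8 3
f 7 5 3
f 3 8 7
f 7 6 5
f 8 6 7
f 10 9 12
f 10 12 11
f 12 9 13
f 12 13 11
f 13 9 14
f 13 14 11
f 14 9 15
f 14 15 11
f 15 9 16
f 15 16 11
f 16 9 17
f 16 17 11
f 17 9 18
f 17 18 11
f 18 9 19
f 18 19 11
f 19 9 20
f 19 20 11
f 20 9 21
f 20 21 11
f 21 9 22
f 21 22 11
f 22 9 23
f 22 23 11
f 23 9 24
f 23 24 11
f 24 9 10
f 24 10 11



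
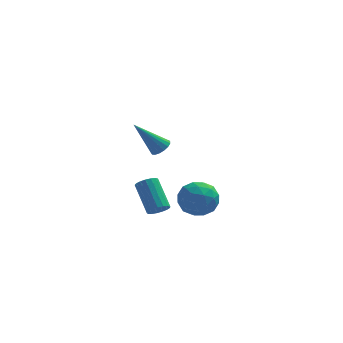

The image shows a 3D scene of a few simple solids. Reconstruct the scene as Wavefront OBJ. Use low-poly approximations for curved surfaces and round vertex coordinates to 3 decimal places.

v 2.087 -2.722 -1.305
v 2.827 -2.109 -1.678
v 2.733 -4.011 -2.142
v 3.473 -3.398 -2.515
v 3.462 -3.642 -1.514
v 3.062 -2.846 -0.996
v 2.498 -3.274 -2.824
v 2.098 -2.478 -2.306
v 3.08 -2.45 -2.616
v 3.676 -2.678 -1.807
v 1.884 -3.442 -2.013
v 2.48 -3.67 -1.204
v 2.4 -2.302 -1.418
v 3.16 -3.818 -2.402
v 3.153 -3.961 -1.814
v 3.588 -3.601 -2.033
v 2.539 -2.735 -1.017
v 2.974 -2.375 -1.236
v 3.347 -3.276 -1.14
v 2.586 -3.745 -2.584
v 3.021 -3.385 -2.803
v 1.972 -2.519 -1.787
v 2.407 -2.159 -2.006
v 2.213 -2.844 -2.68
v 2.984 -2.143 -2.188
v 3.364 -2.9 -2.681
v 2.791 -2.828 -2.862
v 2.556 -2.36 -2.558
v 3.334 -2.276 -1.713
v 3.714 -3.034 -2.205
v 3.708 -3.177 -1.617
v 3.473 -2.709 -1.312
v 3.484 -2.477 -2.264
v 1.846 -3.086 -1.615
v 2.226 -3.844 -2.107
v 2.087 -3.411 -2.508
v 1.852 -2.943 -2.203
v 2.196 -3.22 -1.139
v 2.576 -3.977 -1.632
v 3.004 -3.76 -1.262
v 2.769 -3.292 -0.958
v 2.076 -3.643 -1.556
v 1.091 -3.405 1.627
v 1.417 -3.777 1.869
v -0.091 -3.475 3.113
v 1.51 -3.546 1.954
v 1.508 -3.283 1.965
v 1.41 -3.048 1.898
v 1.24 -2.895 1.769
v 1.035 -2.859 1.608
v 0.843 -2.947 1.451
v 0.708 -3.141 1.334
v 0.661 -3.395 1.285
v 0.713 -3.652 1.314
v 0.851 -3.852 1.415
v 1.044 -3.95 1.564
v 1.248 -3.923 1.728
v 1.011 -0.619 -4.109
v 1.223 -0.938 -3.674
v 0.662 0.301 -2.495
v 0.449 0.619 -2.931
v 1.435 -0.773 -3.745
v 0.874 0.465 -2.566
v 1.55 -0.574 -3.901
v 0.988 0.665 -2.722
v 1.541 -0.385 -4.104
v 0.979 0.854 -2.925
v 1.411 -0.249 -4.308
v 0.849 0.99 -3.129
v 1.189 -0.199 -4.467
v 0.627 1.04 -3.288
v 0.926 -0.244 -4.544
v 0.364 0.994 -3.365
v 0.683 -0.376 -4.521
v 0.121 0.863 -3.342
v 0.515 -0.564 -4.405
v -0.047 0.675 -3.226
v 0.46 -0.764 -4.22
v -0.102 0.475 -3.041
v 0.532 -0.931 -4.01
v -0.03 0.308 -2.831
v 0.713 -1.027 -3.823
v 0.152 0.212 -2.644
v 0.963 -1.029 -3.702
v 0.401 0.21 -2.523
f 1 38 17
f 38 12 41
f 17 41 6
f 38 41 17
f 1 17 13
f 17 6 18
f 13 18 2
f 17 18 13
f 1 13 22
f 13 2 23
f 22 23 8
f 13 23 22
f 1 22 34
f 22 8 37
f 34 37 11
f 22 37 34
f 1 34 38
f 34 11 42
f 38 42 12
f 34 42 38
f 2 18 29
f 18 6 32
f 29 32 10
f 18 32 29
f 6 41 19
f 41 12 40
f 19 40 5
f 41 40 19
f 12 42 39
f 42 11 35
f 39 35 3
f 42 35 39
f 11 37 36
f 37 8 24
f 36 24 7
f 37 24 36
f 8 23 28
f 23 2 25
f 28 25 9
f 23 25 28
f 4 30 16
f 30 10 31
f 16 31 5
f 30 31 16
f 4 16 14
f 16 5 15
f 14 15 3
f 16 15 14
f 4 14 21
f 14 3 20
f 21 20 7
f 14 20 21
f 4 21 26
f 21 7 27
f 26 27 9
f 21 27 26
f 4 26 30
f 26 9 33
f 30 33 10
f 26 33 30
f 5 31 19
f 31 10 32
f 19 32 6
f 31 32 19
f 3 15 39
f 15 5 40
f 39 40 12
f 15 40 39
f 7 20 36
f 20 3 35
f 36 35 11
f 20 35 36
f 9 27 28
f 27 7 24
f 28 24 8
f 27 24 28
f 10 33 29
f 33 9 25
f 29 25 2
f 33 25 29
f 44 43 46
f 44 46 45
f 46 43 47
f 46 47 45
f 47 43 48
f 47 48 45
f 48 43 49
f 48 49 45
f 49 43 50
f 49 50 45
f 50 43 51
f 50 51 45
f 51 43 52
f 51 52 45
f 52 43 53
f 52 53 45
f 53 43 54
f 53 54 45
f 54 43 55
f 54 55 45
f 55 43 56
f 55 56 45
f 56 43 57
f 56 57 45
f 57 43 44
f 57 44 45
f 59 58 62
f 59 62 60
f 60 62 63
f 60 63 61
f 62 58 64
f 62 64 63
f 63 64 65
f 63 65 61
f 64 58 66
f 64 66 65
f 65 66 67
f 65 67 61
f 66 58 68
f 66 68 67
f 67 68 69
f 67 69 61
f 68 58 70
f 68 70 69
f 69 70 71
f 69 71 61
f 70 58 72
f 70 72 71
f 71 72 73
f 71 73 61
f 72 58 74
f 72 74 73
f 73 74 75
f 73 75 61
f 74 58 76
f 74 76 75
f 75 76 77
f 75 77 61
f 76 58 78
f 76 78 77
f 77 78 79
f 77 79 61
f 78 58 80
f 78 80 79
f 79 80 81
f 79 81 61
f 80 58 82
f 80 82 81
f 81 82 83
f 81 83 61
f 82 58 84
f 82 84 83
f 83 84 85
f 83 85 61
f 84 58 59
f 84 59 85
f 85 59 60
f 85 60 61



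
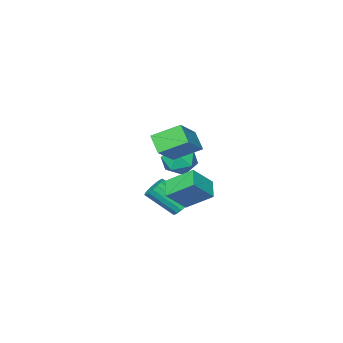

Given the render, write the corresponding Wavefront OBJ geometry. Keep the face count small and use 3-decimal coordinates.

v -1.881 -1.988 -3.252
v -1.319 -1.922 -3.611
v -0.397 -3.006 -2.367
v -0.959 -3.072 -2.008
v -1.308 -1.676 -3.405
v -0.386 -2.76 -2.161
v -1.428 -1.502 -3.164
v -0.506 -2.586 -1.92
v -1.652 -1.439 -2.943
v -0.73 -2.523 -1.699
v -1.928 -1.502 -2.793
v -1.007 -2.586 -1.549
v -2.194 -1.676 -2.749
v -1.272 -2.76 -1.504
v -2.388 -1.922 -2.819
v -1.466 -3.006 -1.575
v -2.465 -2.183 -2.989
v -1.544 -3.266 -1.744
v -2.409 -2.399 -3.219
v -1.487 -3.483 -1.974
v -2.232 -2.521 -3.456
v -1.31 -3.605 -2.212
v -1.974 -2.521 -3.647
v -1.053 -3.605 -2.403
v -1.695 -2.399 -3.748
v -0.773 -3.483 -2.503
v -1.459 -2.183 -3.734
v -0.537 -3.267 -2.49
v -3.116 -2.612 0.006
v -2.596 -2.154 -0.743
v -2.684 -4.086 -0.597
v -2.164 -3.628 -1.346
v -1.83 -3.571 -0.384
v -2.097 -2.66 -0.011
v -3.183 -3.58 -1.329
v -3.45 -2.669 -0.956
v -2.638 -2.752 -1.568
v -1.802 -2.746 -0.984
v -3.478 -3.494 -0.356
v -2.642 -3.488 0.228
v 0.052 1.737 2.367
v -0.152 0.952 3.139
v 1.467 2.376 3.391
v 1.263 1.591 4.163
v 1.017 0.769 1.637
v 0.813 -0.016 2.409
v 2.432 1.408 2.661
v 2.228 0.623 3.433
v -1.076 -0.84 -1.655
v -1.774 0.346 -0.726
v -0.443 -0.053 -2.184
v -1.141 1.133 -1.256
v 0.001 -1.013 -0.624
v -0.697 0.173 0.304
v 0.634 -0.226 -1.154
v -0.064 0.96 -0.225
f 2 1 5
f 2 5 3
f 3 5 6
f 3 6 4
f 5 1 7
f 5 7 6
f 6 7 8
f 6 8 4
f 7 1 9
f 7 9 8
f 8 9 10
f 8 10 4
f 9 1 11
f 9 11 10
f 10 11 12
f 10 12 4
f 11 1 13
f 11 13 12
f 12 13 14
f 12 14 4
f 13 1 15
f 13 15 14
f 14 15 16
f 14 16 4
f 15 1 17
f 15 17 16
f 16 17 18
f 16 18 4
f 17 1 19
f 17 19 18
f 18 19 20
f 18 20 4
f 19 1 21
f 19 21 20
f 20 21 22
f 20 22 4
f 21 1 23
f 21 23 22
f 22 23 24
f 22 24 4
f 23 1 25
f 23 25 24
f 24 25 26
f 24 26 4
f 25 1 27
f 25 27 26
f 26 27 28
f 26 28 4
f 27 1 2
f 27 2 28
f 28 2 3
f 28 3 4
f 29 40 34
f 29 34 30
f 29 30 36
f 29 36 39
f 29 39 40
f 30 34 38
f 34 40 33
f 40 39 31
f 39 36 35
f 36 30 37
f 32 38 33
f 32 33 31
f 32 31 35
f 32 35 37
f 32 37 38
f 33 38 34
f 31 33 40
f 35 31 39
f 37 35 36
f 38 37 30
f 42 44 41
f 45 42 41
f 41 44 43
f 43 45 41
f 42 48 44
f 46 42 45
f 46 48 42
f 44 48 43
f 47 45 43
f 43 48 47
f 47 46 45
f 48 46 47
f 50 52 49
f 53 50 49
f 49 52 51
f 51 53 49
f 50 56 52
f 54 50 53
f 54 56 50
f 52 56 51
f 55 53 51
f 51 56 55
f 55 54 53
f 56 54 55



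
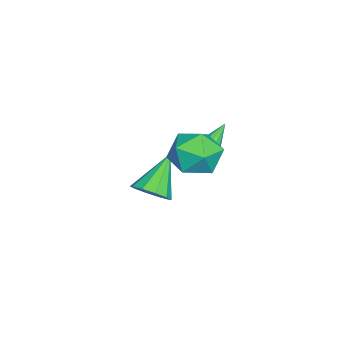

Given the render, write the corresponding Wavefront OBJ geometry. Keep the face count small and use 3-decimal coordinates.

v 0.095 3.552 1.483
v 1.173 3.653 1.507
v 0.187 2.287 2.693
v 1.265 2.388 2.717
v 0.638 3.18 3.107
v 0.582 3.962 2.36
v 0.778 1.978 1.84
v 0.722 2.76 1.093
v 1.595 2.68 1.728
v 1.509 3.423 2.511
v -0.149 2.517 1.689
v -0.235 3.26 2.472
v -1.989 0.878 -2.297
v -1.452 0.678 -1.697
v -3.291 1.382 -0.963
v -1.381 1.172 -1.814
v -1.543 1.554 -2.116
v -1.875 1.678 -2.487
v -2.251 1.496 -2.785
v -2.527 1.078 -2.897
v -2.598 0.584 -2.779
v -2.436 0.202 -2.477
v -2.104 0.078 -2.106
v -1.728 0.26 -1.808
v -2.105 2.75 -0.086
v -1.766 3.312 -0.011
v -3.415 3.41 0.886
v -1.953 3.357 -0.294
v -2.18 3.24 -0.521
v -2.387 2.992 -0.631
v -2.518 2.679 -0.595
v -2.539 2.384 -0.423
v -2.443 2.188 -0.16
v -2.256 2.142 0.123
v -2.029 2.259 0.349
v -1.822 2.508 0.46
v -1.691 2.821 0.424
v -1.671 3.115 0.252
f 1 12 6
f 1 6 2
f 1 2 8
f 1 8 11
f 1 11 12
f 2 6 10
f 6 12 5
f 12 11 3
f 11 8 7
f 8 2 9
f 4 10 5
f 4 5 3
f 4 3 7
f 4 7 9
f 4 9 10
f 5 10 6
f 3 5 12
f 7 3 11
f 9 7 8
f 10 9 2
f 14 13 16
f 14 16 15
f 16 13 17
f 16 17 15
f 17 13 18
f 17 18 15
f 18 13 19
f 18 19 15
f 19 13 20
f 19 20 15
f 20 13 21
f 20 21 15
f 21 13 22
f 21 22 15
f 22 13 23
f 22 23 15
f 23 13 24
f 23 24 15
f 24 13 14
f 24 14 15
f 26 25 28
f 26 28 27
f 28 25 29
f 28 29 27
f 29 25 30
f 29 30 27
f 30 25 31
f 30 31 27
f 31 25 32
f 31 32 27
f 32 25 33
f 32 33 27
f 33 25 34
f 33 34 27
f 34 25 35
f 34 35 27
f 35 25 36
f 35 36 27
f 36 25 37
f 36 37 27
f 37 25 38
f 37 38 27
f 38 25 26
f 38 26 27



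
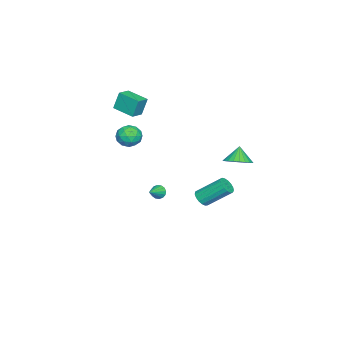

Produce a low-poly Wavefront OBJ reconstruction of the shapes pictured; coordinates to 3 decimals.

v 2.156 -0.481 -1.161
v 2.391 -0.334 -1.577
v 3.144 -0.639 -0.659
v 2.356 -0.117 -1.44
v 2.267 0.002 -1.228
v 2.149 -0.008 -0.998
v 2.032 -0.145 -0.812
v 1.949 -0.371 -0.719
v 1.921 -0.627 -0.745
v 1.956 -0.844 -0.882
v 2.044 -0.963 -1.094
v 2.162 -0.953 -1.324
v 2.279 -0.817 -1.51
v 2.362 -0.59 -1.603
v 2.937 -1.186 4.14
v 3.61 -1.087 3.699
v 2.97 -2.473 3.901
v 3.643 -2.374 3.46
v 3.665 -2.268 4.263
v 3.645 -1.472 4.41
v 2.935 -2.088 3.19
v 2.915 -1.292 3.337
v 3.608 -1.644 3.112
v 4.059 -1.756 3.775
v 2.521 -1.804 3.825
v 2.972 -1.916 4.488
v 3.271 -1.023 3.94
v 3.309 -2.537 3.66
v 3.322 -2.474 4.131
v 3.718 -2.416 3.872
v 3.291 -1.25 4.358
v 3.686 -1.192 4.1
v 3.719 -1.886 4.431
v 2.894 -2.368 3.5
v 3.289 -2.31 3.242
v 2.862 -1.144 3.728
v 3.258 -1.086 3.469
v 2.861 -1.674 3.169
v 3.665 -1.293 3.337
v 3.684 -2.05 3.196
v 3.269 -1.881 3.037
v 3.257 -1.413 3.124
v 3.93 -1.358 3.726
v 3.949 -2.115 3.586
v 3.962 -2.053 4.058
v 3.951 -1.585 4.144
v 3.929 -1.686 3.381
v 2.631 -1.445 4.014
v 2.65 -2.202 3.874
v 2.629 -1.975 3.456
v 2.618 -1.507 3.542
v 2.896 -1.51 4.404
v 2.915 -2.267 4.263
v 3.323 -2.147 4.476
v 3.311 -1.679 4.563
v 2.651 -1.874 4.219
v -1.74 -4.379 3.216
v -1.966 -4.089 4.432
v -1.368 -2.991 2.955
v -1.593 -2.702 4.17
v -0.847 -4.578 3.43
v -1.072 -4.289 4.645
v -0.474 -3.191 3.168
v -0.7 -2.901 4.384
v -1.204 3.124 0.317
v -0.476 2.777 0.717
v -1.796 2.996 1.283
v -0.436 3.119 0.786
v -0.513 3.461 0.785
v -0.695 3.753 0.712
v -0.955 3.948 0.579
v -1.253 4.018 0.406
v -1.543 3.952 0.22
v -1.781 3.76 0.048
v -1.932 3.471 -0.083
v -1.972 3.13 -0.152
v -1.895 2.787 -0.151
v -1.713 2.496 -0.078
v -1.453 2.3 0.055
v -1.156 2.23 0.228
v -0.866 2.296 0.414
v -0.627 2.488 0.586
v -3.195 0.115 -4.634
v -2.874 -0.202 -4.181
v -3.224 1.287 -2.892
v -3.545 1.605 -3.346
v -2.659 -0.032 -4.318
v -3.009 1.457 -3.029
v -2.566 0.171 -4.528
v -2.916 1.66 -3.239
v -2.618 0.362 -4.762
v -2.968 1.851 -3.473
v -2.802 0.496 -4.967
v -3.152 1.985 -3.678
v -3.076 0.543 -5.096
v -3.426 2.032 -3.807
v -3.377 0.492 -5.119
v -3.727 1.981 -3.83
v -3.637 0.355 -5.031
v -3.987 1.844 -3.742
v -3.795 0.163 -4.852
v -4.145 1.652 -3.564
v -3.816 -0.04 -4.623
v -4.166 1.449 -3.335
v -3.694 -0.207 -4.397
v -4.044 1.282 -3.109
v -3.459 -0.3 -4.225
v -3.809 1.189 -2.937
v -3.163 -0.298 -4.147
v -3.513 1.191 -2.859
f 2 1 4
f 2 4 3
f 4 1 5
f 4 5 3
f 5 1 6
f 5 6 3
f 6 1 7
f 6 7 3
f 7 1 8
f 7 8 3
f 8 1 9
f 8 9 3
f 9 1 10
f 9 10 3
f 10 1 11
f 10 11 3
f 11 1 12
f 11 12 3
f 12 1 13
f 12 13 3
f 13 1 14
f 13 14 3
f 14 1 2
f 14 2 3
f 15 52 31
f 52 26 55
f 31 55 20
f 52 55 31
f 15 31 27
f 31 20 32
f 27 32 16
f 31 32 27
f 15 27 36
f 27 16 37
f 36 37 22
f 27 37 36
f 15 36 48
f 36 22 51
f 48 51 25
f 36 51 48
f 15 48 52
f 48 25 56
f 52 56 26
f 48 56 52
f 16 32 43
f 32 20 46
f 43 46 24
f 32 46 43
f 20 55 33
f 55 26 54
f 33 54 19
f 55 54 33
f 26 56 53
f 56 25 49
f 53 49 17
f 56 49 53
f 25 51 50
f 51 22 38
f 50 38 21
f 51 38 50
f 22 37 42
f 37 16 39
f 42 39 23
f 37 39 42
f 18 44 30
f 44 24 45
f 30 45 19
f 44 45 30
f 18 30 28
f 30 19 29
f 28 29 17
f 30 29 28
f 18 28 35
f 28 17 34
f 35 34 21
f 28 34 35
f 18 35 40
f 35 21 41
f 40 41 23
f 35 41 40
f 18 40 44
f 40 23 47
f 44 47 24
f 40 47 44
f 19 45 33
f 45 24 46
f 33 46 20
f 45 46 33
f 17 29 53
f 29 19 54
f 53 54 26
f 29 54 53
f 21 34 50
f 34 17 49
f 50 49 25
f 34 49 50
f 23 41 42
f 41 21 38
f 42 38 22
f 41 38 42
f 24 47 43
f 47 23 39
f 43 39 16
f 47 39 43
f 58 60 57
f 61 58 57
f 57 60 59
f 59 61 57
f 58 64 60
f 62 58 61
f 62 64 58
f 60 64 59
f 63 61 59
f 59 64 63
f 63 62 61
f 64 62 63
f 66 65 68
f 66 68 67
f 68 65 69
f 68 69 67
f 69 65 70
f 69 70 67
f 70 65 71
f 70 71 67
f 71 65 72
f 71 72 67
f 72 65 73
f 72 73 67
f 73 65 74
f 73 74 67
f 74 65 75
f 74 75 67
f 75 65 76
f 75 76 67
f 76 65 77
f 76 77 67
f 77 65 78
f 77 78 67
f 78 65 79
f 78 79 67
f 79 65 80
f 79 80 67
f 80 65 81
f 80 81 67
f 81 65 82
f 81 82 67
f 82 65 66
f 82 66 67
f 84 83 87
f 84 87 85
f 85 87 88
f 85 88 86
f 87 83 89
f 87 89 88
f 88 89 90
f 88 90 86
f 89 83 91
f 89 91 90
f 90 91 92
f 90 92 86
f 91 83 93
f 91 93 92
f 92 93 94
f 92 94 86
f 93 83 95
f 93 95 94
f 94 95 96
f 94 96 86
f 95 83 97
f 95 97 96
f 96 97 98
f 96 98 86
f 97 83 99
f 97 99 98
f 98 99 100
f 98 100 86
f 99 83 101
f 99 101 100
f 100 101 102
f 100 102 86
f 101 83 103
f 101 103 102
f 102 103 104
f 102 104 86
f 103 83 105
f 103 105 104
f 104 105 106
f 104 106 86
f 105 83 107
f 105 107 106
f 106 107 108
f 106 108 86
f 107 83 109
f 107 109 108
f 108 109 110
f 108 110 86
f 109 83 84
f 109 84 110
f 110 84 85
f 110 85 86



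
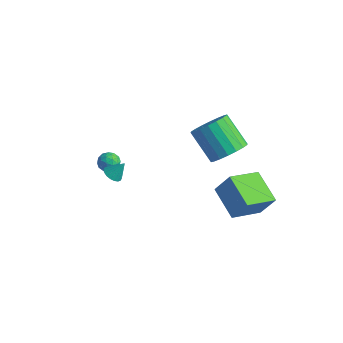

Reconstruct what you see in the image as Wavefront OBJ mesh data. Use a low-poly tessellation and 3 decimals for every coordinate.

v 3.688 1.785 -0.717
v 1.959 2.393 0.058
v 4.023 3.629 -1.416
v 2.293 4.236 -0.642
v 4.387 2.144 0.562
v 2.657 2.751 1.336
v 4.721 3.987 -0.138
v 2.992 4.595 0.637
v -3.71 0.182 0.443
v -3.114 0.394 0.288
v -3.286 -0.534 1.092
v -2.69 -0.322 0.937
v -3.089 0.056 1.287
v -3.351 0.498 0.886
v -3.049 -0.638 0.494
v -3.311 -0.196 0.093
v -2.705 -0.113 0.319
v -2.73 0.316 0.809
v -3.67 -0.456 0.571
v -3.695 -0.027 1.061
v -3.449 0.351 0.309
v -2.951 -0.491 1.071
v -3.186 -0.268 1.277
v -2.835 -0.144 1.186
v -3.589 0.412 0.66
v -3.238 0.537 0.569
v -3.224 0.338 1.156
v -3.162 -0.677 0.811
v -2.811 -0.552 0.72
v -3.565 0.004 0.194
v -3.214 0.128 0.103
v -3.176 -0.478 0.224
v -2.858 0.177 0.236
v -2.609 -0.243 0.617
v -2.82 -0.429 0.357
v -2.974 -0.169 0.121
v -2.873 0.43 0.524
v -2.624 0.009 0.905
v -2.859 0.231 1.111
v -3.013 0.491 0.875
v -2.633 0.132 0.542
v -3.776 -0.149 0.475
v -3.527 -0.57 0.856
v -3.387 -0.631 0.505
v -3.541 -0.371 0.269
v -3.791 0.103 0.763
v -3.542 -0.317 1.144
v -3.426 0.029 1.259
v -3.58 0.289 1.023
v -3.767 -0.272 0.838
v 2.399 2.967 2.993
v 3.103 2.705 3.769
v 1.604 2.811 5.164
v 0.901 3.073 4.387
v 3.128 3.185 3.759
v 1.629 3.291 5.154
v 3.009 3.622 3.598
v 1.51 3.728 4.993
v 2.769 3.929 3.317
v 1.27 4.035 4.711
v 2.455 4.045 2.971
v 0.957 4.151 4.366
v 2.131 3.948 2.63
v 0.632 4.054 4.025
v 1.86 3.657 2.361
v 0.361 3.763 3.755
v 1.696 3.229 2.216
v 0.197 3.335 3.611
v 1.671 2.749 2.226
v 0.172 2.855 3.621
v 1.79 2.312 2.387
v 0.291 2.418 3.782
v 2.03 2.005 2.669
v 0.531 2.111 4.063
v 2.343 1.889 3.014
v 0.845 1.995 4.409
v 2.668 1.986 3.355
v 1.169 2.092 4.75
v 2.939 2.277 3.625
v 1.44 2.383 5.019
v -1.085 -1.886 2.391
v -0.64 -2.223 2.354
v -0.675 -1.434 3.209
v -0.574 -2.028 2.213
v -0.609 -1.805 2.108
v -0.739 -1.598 2.058
v -0.937 -1.448 2.075
v -1.165 -1.384 2.154
v -1.376 -1.42 2.281
v -1.531 -1.548 2.429
v -1.597 -1.743 2.569
v -1.561 -1.966 2.675
v -1.432 -2.173 2.724
v -1.233 -2.323 2.707
v -1.006 -2.387 2.628
v -0.794 -2.351 2.502
f 2 4 1
f 5 2 1
f 1 4 3
f 3 5 1
f 2 8 4
f 6 2 5
f 6 8 2
f 4 8 3
f 7 5 3
f 3 8 7
f 7 6 5
f 8 6 7
f 9 46 25
f 46 20 49
f 25 49 14
f 46 49 25
f 9 25 21
f 25 14 26
f 21 26 10
f 25 26 21
f 9 21 30
f 21 10 31
f 30 31 16
f 21 31 30
f 9 30 42
f 30 16 45
f 42 45 19
f 30 45 42
f 9 42 46
f 42 19 50
f 46 50 20
f 42 50 46
f 10 26 37
f 26 14 40
f 37 40 18
f 26 40 37
f 14 49 27
f 49 20 48
f 27 48 13
f 49 48 27
f 20 50 47
f 50 19 43
f 47 43 11
f 50 43 47
f 19 45 44
f 45 16 32
f 44 32 15
f 45 32 44
f 16 31 36
f 31 10 33
f 36 33 17
f 31 33 36
f 12 38 24
f 38 18 39
f 24 39 13
f 38 39 24
f 12 24 22
f 24 13 23
f 22 23 11
f 24 23 22
f 12 22 29
f 22 11 28
f 29 28 15
f 22 28 29
f 12 29 34
f 29 15 35
f 34 35 17
f 29 35 34
f 12 34 38
f 34 17 41
f 38 41 18
f 34 41 38
f 13 39 27
f 39 18 40
f 27 40 14
f 39 40 27
f 11 23 47
f 23 13 48
f 47 48 20
f 23 48 47
f 15 28 44
f 28 11 43
f 44 43 19
f 28 43 44
f 17 35 36
f 35 15 32
f 36 32 16
f 35 32 36
f 18 41 37
f 41 17 33
f 37 33 10
f 41 33 37
f 52 51 55
f 52 55 53
f 53 55 56
f 53 56 54
f 55 51 57
f 55 57 56
f 56 57 58
f 56 58 54
f 57 51 59
f 57 59 58
f 58 59 60
f 58 60 54
f 59 51 61
f 59 61 60
f 60 61 62
f 60 62 54
f 61 51 63
f 61 63 62
f 62 63 64
f 62 64 54
f 63 51 65
f 63 65 64
f 64 65 66
f 64 66 54
f 65 51 67
f 65 67 66
f 66 67 68
f 66 68 54
f 67 51 69
f 67 69 68
f 68 69 70
f 68 70 54
f 69 51 71
f 69 71 70
f 70 71 72
f 70 72 54
f 71 51 73
f 71 73 72
f 72 73 74
f 72 74 54
f 73 51 75
f 73 75 74
f 74 75 76
f 74 76 54
f 75 51 77
f 75 77 76
f 76 77 78
f 76 78 54
f 77 51 79
f 77 79 78
f 78 79 80
f 78 80 54
f 79 51 52
f 79 52 80
f 80 52 53
f 80 53 54
f 82 81 84
f 82 84 83
f 84 81 85
f 84 85 83
f 85 81 86
f 85 86 83
f 86 81 87
f 86 87 83
f 87 81 88
f 87 88 83
f 88 81 89
f 88 89 83
f 89 81 90
f 89 90 83
f 90 81 91
f 90 91 83
f 91 81 92
f 91 92 83
f 92 81 93
f 92 93 83
f 93 81 94
f 93 94 83
f 94 81 95
f 94 95 83
f 95 81 96
f 95 96 83
f 96 81 82
f 96 82 83



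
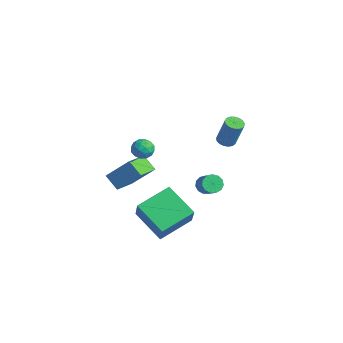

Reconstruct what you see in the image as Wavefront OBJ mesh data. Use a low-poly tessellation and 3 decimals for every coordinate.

v -2.534 -2.589 -0.165
v -1.967 -2.345 -0.482
v -1.913 -3.375 0.342
v -1.346 -3.131 0.025
v -1.657 -2.754 0.517
v -2.041 -2.268 0.204
v -1.839 -3.452 -0.344
v -2.223 -2.966 -0.657
v -1.537 -2.879 -0.593
v -1.425 -2.447 -0.061
v -2.455 -3.273 -0.079
v -2.343 -2.841 0.453
v -2.305 -2.398 -0.368
v -1.575 -3.322 0.228
v -1.758 -3.1 0.517
v -1.424 -2.957 0.33
v -2.349 -2.353 0.035
v -2.016 -2.209 -0.151
v -1.833 -2.45 0.436
v -1.864 -3.511 0.011
v -1.531 -3.367 -0.175
v -2.456 -2.763 -0.47
v -2.122 -2.62 -0.657
v -2.047 -3.27 -0.576
v -1.719 -2.568 -0.619
v -1.354 -3.03 -0.322
v -1.644 -3.219 -0.538
v -1.87 -2.933 -0.722
v -1.653 -2.315 -0.307
v -1.288 -2.777 -0.009
v -1.471 -2.555 0.28
v -1.697 -2.269 0.096
v -1.401 -2.628 -0.372
v -2.592 -2.943 -0.131
v -2.227 -3.405 0.167
v -2.183 -3.451 -0.236
v -2.409 -3.165 -0.42
v -2.526 -2.69 0.182
v -2.161 -3.152 0.479
v -2.01 -2.787 0.582
v -2.236 -2.501 0.398
v -2.479 -3.092 0.232
v -2.955 -3.891 -3.594
v -3.811 -4.081 -2.882
v -3.757 -2.42 -4.165
v -4.613 -2.61 -3.452
v -2.087 -2.91 -2.288
v -2.943 -3.1 -1.575
v -2.889 -1.439 -2.858
v -3.745 -1.629 -2.146
v 0.649 0.786 0.688
v 1.144 0.594 0.544
v 1.686 0.761 2.189
v 1.191 0.954 2.332
v 1.165 0.854 0.51
v 1.707 1.021 2.155
v 1.068 1.099 0.518
v 1.611 1.266 2.162
v 0.875 1.272 0.563
v 1.418 1.439 2.208
v 0.631 1.334 0.638
v 1.173 1.501 2.283
v 0.39 1.27 0.724
v 0.932 1.438 2.369
v 0.209 1.096 0.801
v 0.751 1.263 2.446
v 0.128 0.851 0.853
v 0.67 1.018 2.498
v 0.167 0.591 0.866
v 0.709 0.758 2.511
v 0.316 0.375 0.839
v 0.858 0.543 2.484
v 0.542 0.254 0.777
v 1.084 0.422 2.422
v 0.792 0.255 0.695
v 1.334 0.423 2.339
v 1.009 0.378 0.61
v 1.551 0.545 2.255
v 3.18 -2.278 -0.16
v 3.529 -1.996 -0.543
v 4.349 -2.14 0.097
v 4 -2.422 0.48
v 3.409 -1.764 -0.337
v 4.229 -1.908 0.303
v 3.217 -1.695 -0.075
v 4.036 -1.84 0.565
v 3.012 -1.811 0.16
v 3.832 -1.956 0.8
v 2.862 -2.076 0.294
v 3.681 -2.22 0.934
v 2.812 -2.404 0.283
v 3.632 -2.549 0.923
v 2.879 -2.693 0.132
v 3.699 -2.837 0.772
v 3.042 -2.849 -0.112
v 3.862 -2.994 0.528
v 3.248 -2.824 -0.371
v 4.068 -2.969 0.269
v 3.433 -2.626 -0.563
v 4.253 -2.771 0.077
v 3.538 -2.317 -0.627
v 4.358 -2.462 0.013
v 2.181 -4.478 -4.202
v 0.373 -4.836 -3.134
v 2.19 -2.482 -3.518
v 0.382 -2.84 -2.45
v 3.138 -4.98 -2.75
v 1.33 -5.338 -1.682
v 3.147 -2.984 -2.066
v 1.339 -3.342 -0.998
f 1 38 17
f 38 12 41
f 17 41 6
f 38 41 17
f 1 17 13
f 17 6 18
f 13 18 2
f 17 18 13
f 1 13 22
f 13 2 23
f 22 23 8
f 13 23 22
f 1 22 34
f 22 8 37
f 34 37 11
f 22 37 34
f 1 34 38
f 34 11 42
f 38 42 12
f 34 42 38
f 2 18 29
f 18 6 32
f 29 32 10
f 18 32 29
f 6 41 19
f 41 12 40
f 19 40 5
f 41 40 19
f 12 42 39
f 42 11 35
f 39 35 3
f 42 35 39
f 11 37 36
f 37 8 24
f 36 24 7
f 37 24 36
f 8 23 28
f 23 2 25
f 28 25 9
f 23 25 28
f 4 30 16
f 30 10 31
f 16 31 5
f 30 31 16
f 4 16 14
f 16 5 15
f 14 15 3
f 16 15 14
f 4 14 21
f 14 3 20
f 21 20 7
f 14 20 21
f 4 21 26
f 21 7 27
f 26 27 9
f 21 27 26
f 4 26 30
f 26 9 33
f 30 33 10
f 26 33 30
f 5 31 19
f 31 10 32
f 19 32 6
f 31 32 19
f 3 15 39
f 15 5 40
f 39 40 12
f 15 40 39
f 7 20 36
f 20 3 35
f 36 35 11
f 20 35 36
f 9 27 28
f 27 7 24
f 28 24 8
f 27 24 28
f 10 33 29
f 33 9 25
f 29 25 2
f 33 25 29
f 44 46 43
f 47 44 43
f 43 46 45
f 45 47 43
f 44 50 46
f 48 44 47
f 48 50 44
f 46 50 45
f 49 47 45
f 45 50 49
f 49 48 47
f 50 48 49
f 52 51 55
f 52 55 53
f 53 55 56
f 53 56 54
f 55 51 57
f 55 57 56
f 56 57 58
f 56 58 54
f 57 51 59
f 57 59 58
f 58 59 60
f 58 60 54
f 59 51 61
f 59 61 60
f 60 61 62
f 60 62 54
f 61 51 63
f 61 63 62
f 62 63 64
f 62 64 54
f 63 51 65
f 63 65 64
f 64 65 66
f 64 66 54
f 65 51 67
f 65 67 66
f 66 67 68
f 66 68 54
f 67 51 69
f 67 69 68
f 68 69 70
f 68 70 54
f 69 51 71
f 69 71 70
f 70 71 72
f 70 72 54
f 71 51 73
f 71 73 72
f 72 73 74
f 72 74 54
f 73 51 75
f 73 75 74
f 74 75 76
f 74 76 54
f 75 51 77
f 75 77 76
f 76 77 78
f 76 78 54
f 77 51 52
f 77 52 78
f 78 52 53
f 78 53 54
f 80 79 83
f 80 83 81
f 81 83 84
f 81 84 82
f 83 79 85
f 83 85 84
f 84 85 86
f 84 86 82
f 85 79 87
f 85 87 86
f 86 87 88
f 86 88 82
f 87 79 89
f 87 89 88
f 88 89 90
f 88 90 82
f 89 79 91
f 89 91 90
f 90 91 92
f 90 92 82
f 91 79 93
f 91 93 92
f 92 93 94
f 92 94 82
f 93 79 95
f 93 95 94
f 94 95 96
f 94 96 82
f 95 79 97
f 95 97 96
f 96 97 98
f 96 98 82
f 97 79 99
f 97 99 98
f 98 99 100
f 98 100 82
f 99 79 101
f 99 101 100
f 100 101 102
f 100 102 82
f 101 79 80
f 101 80 102
f 102 80 81
f 102 81 82
f 104 106 103
f 107 104 103
f 103 106 105
f 105 107 103
f 104 110 106
f 108 104 107
f 108 110 104
f 106 110 105
f 109 107 105
f 105 110 109
f 109 108 107
f 110 108 109

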